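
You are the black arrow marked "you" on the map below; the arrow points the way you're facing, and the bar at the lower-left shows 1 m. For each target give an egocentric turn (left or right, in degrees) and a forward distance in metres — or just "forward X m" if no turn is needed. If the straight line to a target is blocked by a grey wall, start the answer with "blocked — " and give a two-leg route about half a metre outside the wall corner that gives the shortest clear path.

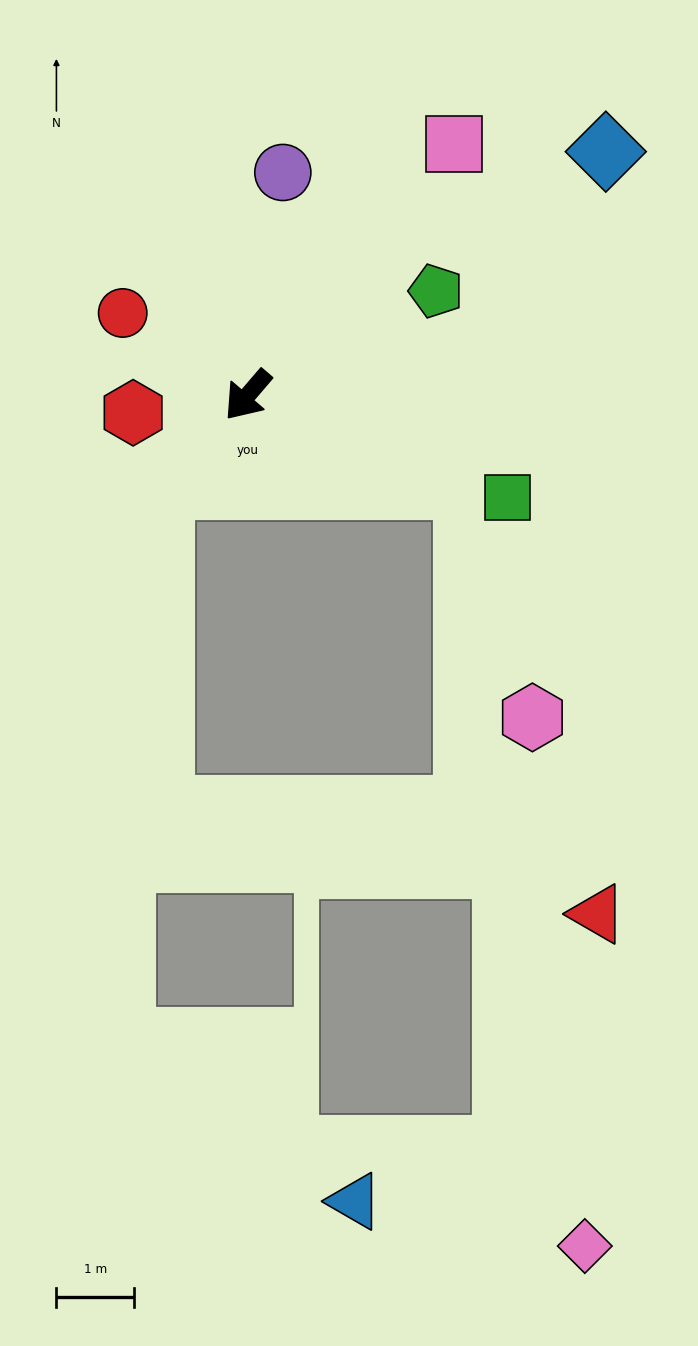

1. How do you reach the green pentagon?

turn left 160°, forward 2.8 m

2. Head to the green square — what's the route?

turn left 109°, forward 3.6 m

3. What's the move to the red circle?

turn right 83°, forward 1.9 m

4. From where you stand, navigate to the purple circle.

turn right 148°, forward 2.9 m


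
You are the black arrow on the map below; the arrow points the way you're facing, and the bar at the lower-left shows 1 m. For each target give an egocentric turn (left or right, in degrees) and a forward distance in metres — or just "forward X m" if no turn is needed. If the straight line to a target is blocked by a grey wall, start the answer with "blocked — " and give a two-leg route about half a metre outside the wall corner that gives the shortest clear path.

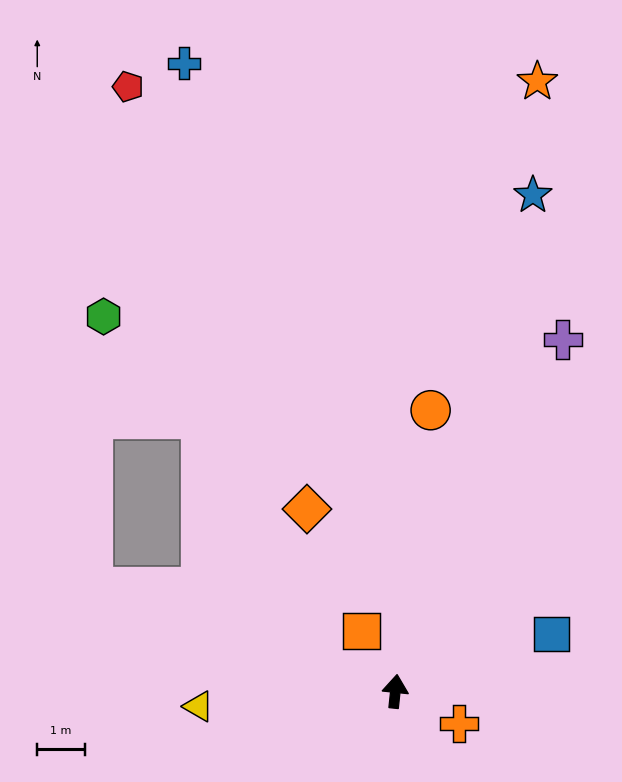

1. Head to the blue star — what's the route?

turn right 10°, forward 10.9 m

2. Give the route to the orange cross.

turn right 111°, forward 1.5 m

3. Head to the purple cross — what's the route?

turn right 20°, forward 8.2 m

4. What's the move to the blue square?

turn right 64°, forward 3.5 m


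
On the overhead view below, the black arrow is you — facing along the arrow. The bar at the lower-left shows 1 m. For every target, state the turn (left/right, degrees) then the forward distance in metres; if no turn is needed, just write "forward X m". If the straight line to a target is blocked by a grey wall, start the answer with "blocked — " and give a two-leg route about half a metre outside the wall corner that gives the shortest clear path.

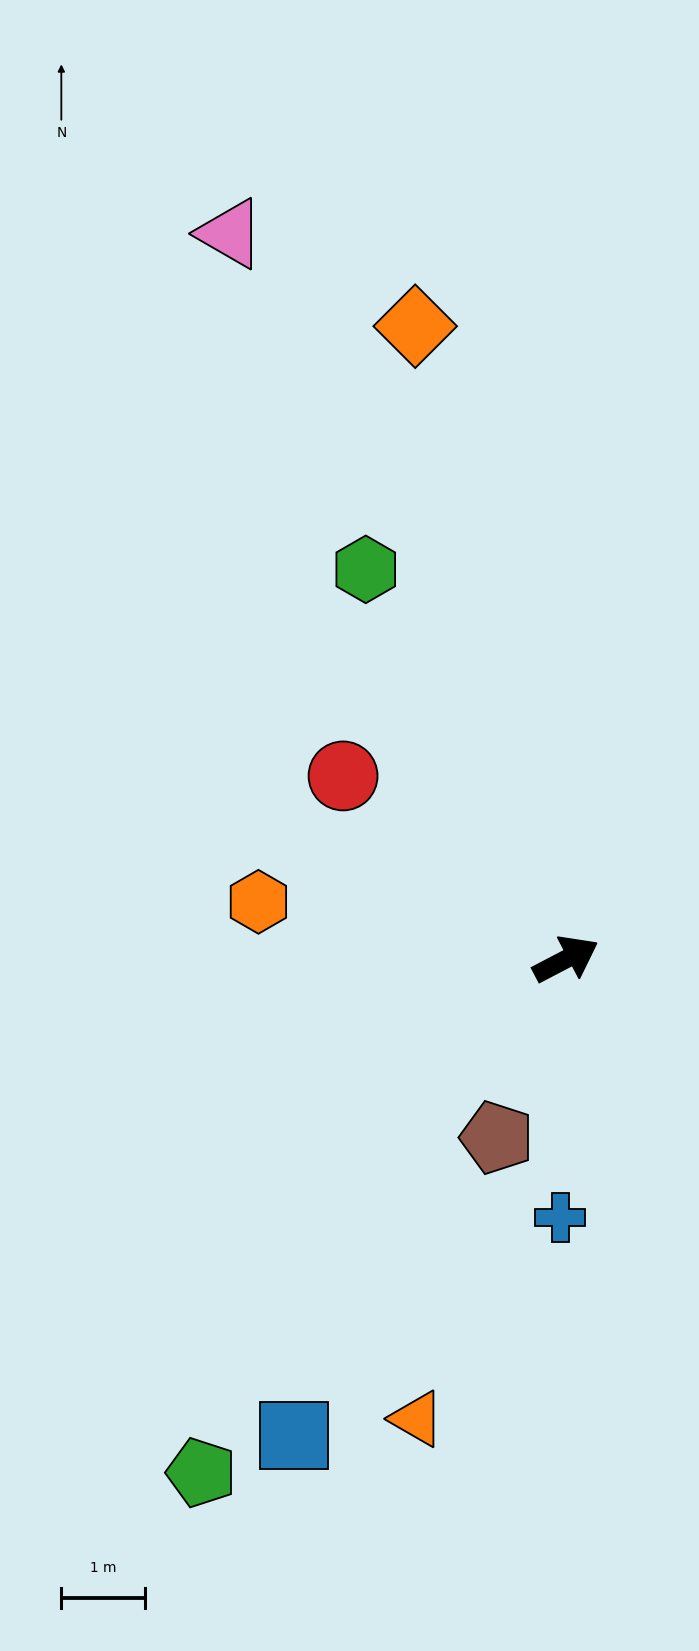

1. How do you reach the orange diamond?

turn left 76°, forward 7.7 m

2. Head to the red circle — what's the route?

turn left 113°, forward 3.4 m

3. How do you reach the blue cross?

turn right 119°, forward 3.1 m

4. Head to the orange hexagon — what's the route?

turn left 142°, forward 3.7 m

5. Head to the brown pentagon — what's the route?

turn right 139°, forward 2.3 m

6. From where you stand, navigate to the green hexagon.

turn left 90°, forward 5.2 m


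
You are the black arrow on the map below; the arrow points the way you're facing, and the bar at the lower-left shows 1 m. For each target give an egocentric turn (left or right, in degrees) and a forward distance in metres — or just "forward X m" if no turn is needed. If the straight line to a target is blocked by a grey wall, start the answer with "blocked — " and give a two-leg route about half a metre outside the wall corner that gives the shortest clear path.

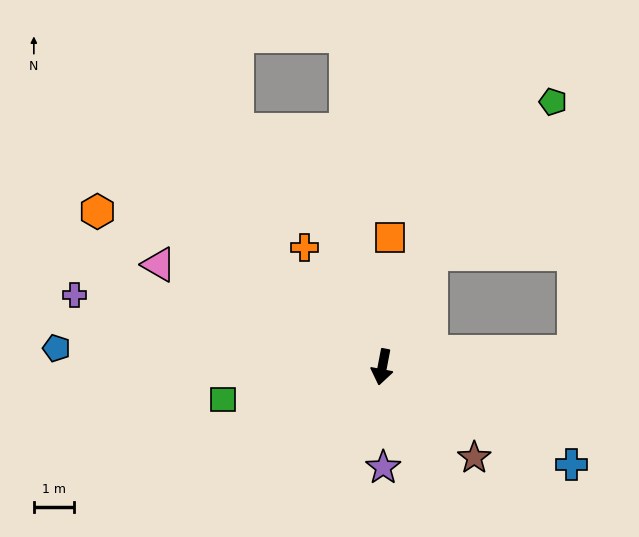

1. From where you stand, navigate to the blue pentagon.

turn right 83°, forward 8.2 m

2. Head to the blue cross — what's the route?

turn left 74°, forward 5.4 m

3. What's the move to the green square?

turn right 68°, forward 4.1 m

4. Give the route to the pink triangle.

turn right 104°, forward 6.2 m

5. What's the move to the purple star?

turn left 11°, forward 2.5 m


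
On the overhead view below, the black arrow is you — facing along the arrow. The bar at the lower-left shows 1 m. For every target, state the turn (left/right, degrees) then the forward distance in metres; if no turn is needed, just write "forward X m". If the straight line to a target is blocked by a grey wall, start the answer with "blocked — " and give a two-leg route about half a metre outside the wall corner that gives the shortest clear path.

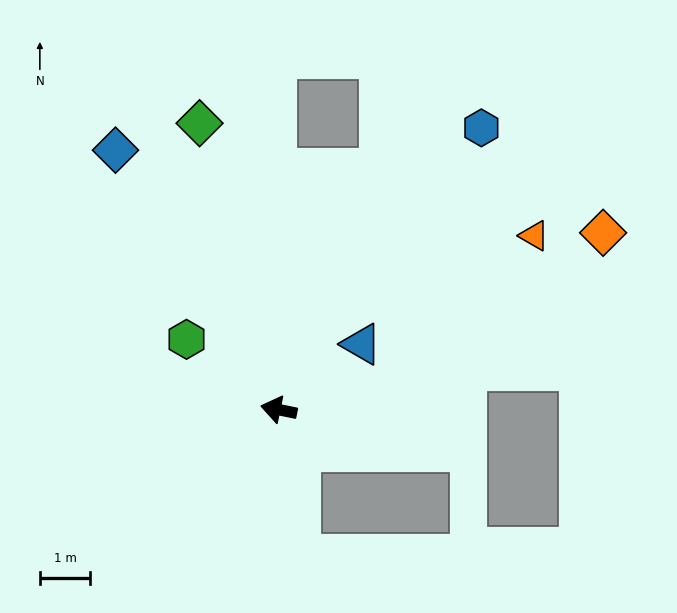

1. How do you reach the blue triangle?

turn right 130°, forward 2.1 m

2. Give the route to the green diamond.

turn right 63°, forward 5.9 m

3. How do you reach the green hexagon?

turn right 26°, forward 2.3 m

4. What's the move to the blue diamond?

turn right 46°, forward 6.1 m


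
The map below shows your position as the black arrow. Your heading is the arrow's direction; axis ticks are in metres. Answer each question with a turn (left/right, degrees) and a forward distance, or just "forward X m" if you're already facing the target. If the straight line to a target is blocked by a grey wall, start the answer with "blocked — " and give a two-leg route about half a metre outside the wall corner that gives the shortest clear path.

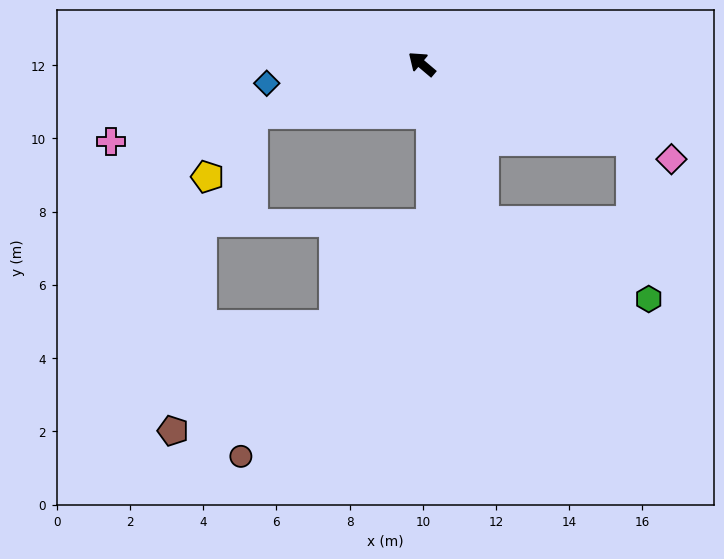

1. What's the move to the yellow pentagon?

blocked — turn left 56°, forward 4.8 m, then turn left 39°, forward 2.1 m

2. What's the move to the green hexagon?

blocked — turn left 152°, forward 4.6 m, then turn left 43°, forward 5.0 m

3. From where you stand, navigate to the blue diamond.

turn left 47°, forward 4.3 m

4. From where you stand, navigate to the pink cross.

turn left 54°, forward 8.7 m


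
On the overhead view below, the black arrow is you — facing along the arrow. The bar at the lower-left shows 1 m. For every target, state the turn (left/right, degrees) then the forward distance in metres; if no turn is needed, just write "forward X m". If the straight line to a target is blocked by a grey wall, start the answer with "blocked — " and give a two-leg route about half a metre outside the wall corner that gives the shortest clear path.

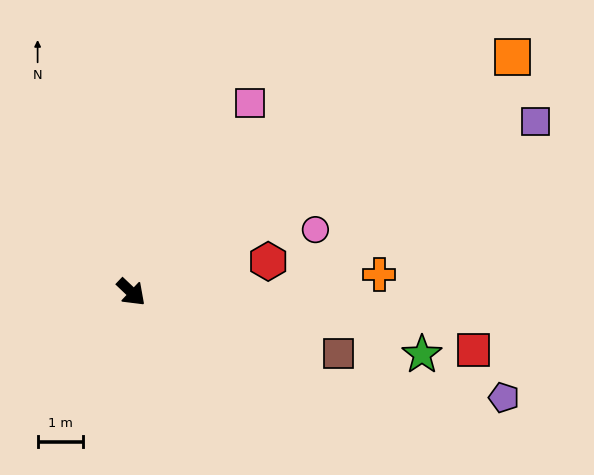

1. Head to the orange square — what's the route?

turn left 75°, forward 9.8 m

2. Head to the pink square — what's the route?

turn left 101°, forward 4.9 m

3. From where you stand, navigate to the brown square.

turn left 27°, forward 4.7 m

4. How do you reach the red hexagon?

turn left 56°, forward 3.1 m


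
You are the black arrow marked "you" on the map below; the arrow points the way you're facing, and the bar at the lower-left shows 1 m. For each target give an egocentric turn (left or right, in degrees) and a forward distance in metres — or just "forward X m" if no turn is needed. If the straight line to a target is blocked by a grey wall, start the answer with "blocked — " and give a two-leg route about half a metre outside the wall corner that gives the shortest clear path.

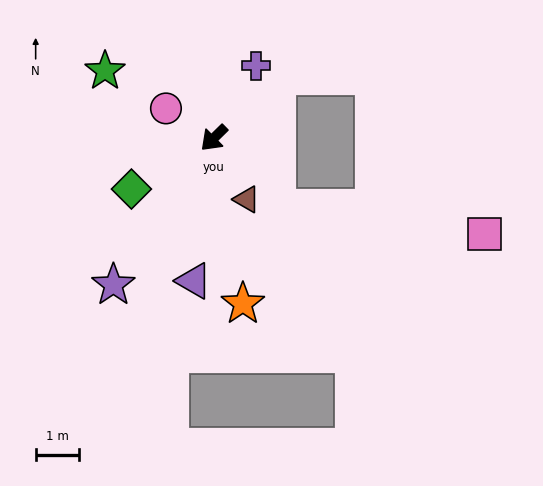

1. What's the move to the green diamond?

turn right 13°, forward 2.2 m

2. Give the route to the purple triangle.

turn left 38°, forward 3.3 m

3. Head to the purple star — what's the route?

turn left 11°, forward 4.1 m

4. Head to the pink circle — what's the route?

turn right 76°, forward 1.3 m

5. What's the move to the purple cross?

turn right 165°, forward 1.9 m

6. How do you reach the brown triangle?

turn left 74°, forward 1.6 m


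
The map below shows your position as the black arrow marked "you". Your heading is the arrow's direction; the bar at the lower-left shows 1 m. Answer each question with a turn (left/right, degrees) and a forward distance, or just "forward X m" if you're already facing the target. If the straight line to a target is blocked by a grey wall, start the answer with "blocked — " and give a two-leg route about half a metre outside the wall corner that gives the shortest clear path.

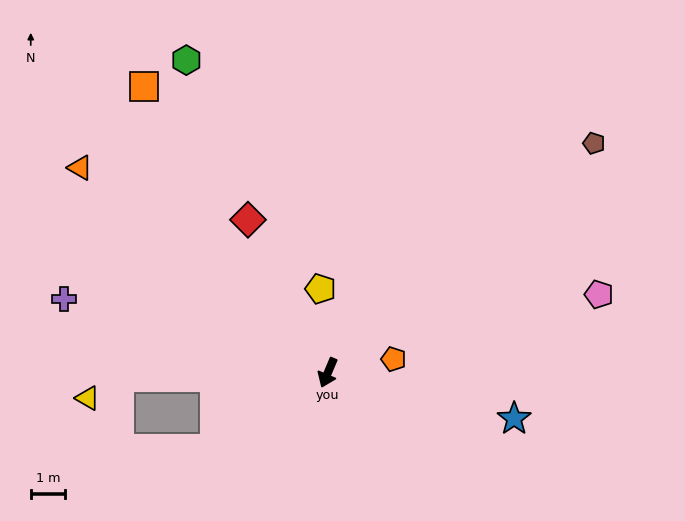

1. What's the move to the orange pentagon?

turn left 125°, forward 2.0 m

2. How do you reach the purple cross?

turn right 83°, forward 8.0 m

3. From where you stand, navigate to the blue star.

turn left 99°, forward 5.6 m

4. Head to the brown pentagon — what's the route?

turn left 154°, forward 10.2 m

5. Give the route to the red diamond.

turn right 129°, forward 5.0 m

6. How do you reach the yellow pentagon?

turn right 152°, forward 2.5 m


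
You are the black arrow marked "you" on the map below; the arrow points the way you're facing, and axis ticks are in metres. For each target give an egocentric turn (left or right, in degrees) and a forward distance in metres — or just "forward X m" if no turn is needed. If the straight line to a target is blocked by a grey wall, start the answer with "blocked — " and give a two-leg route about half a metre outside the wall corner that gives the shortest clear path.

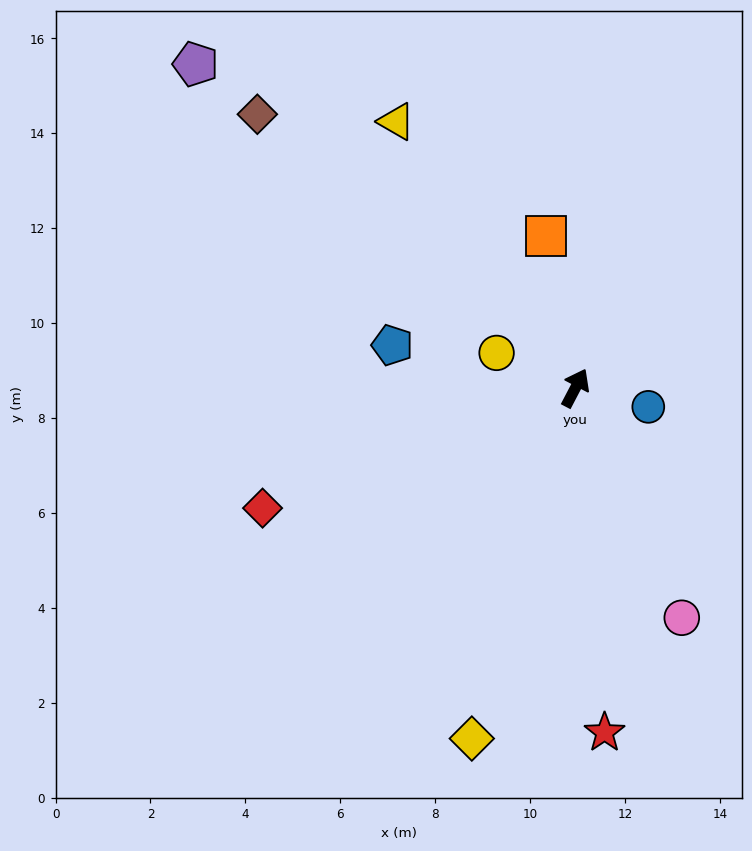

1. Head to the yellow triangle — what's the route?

turn left 62°, forward 6.8 m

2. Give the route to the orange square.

turn left 39°, forward 3.3 m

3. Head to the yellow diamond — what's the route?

turn right 169°, forward 7.7 m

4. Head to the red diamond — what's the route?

turn left 139°, forward 7.1 m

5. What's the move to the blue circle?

turn right 77°, forward 1.6 m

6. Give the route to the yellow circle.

turn left 94°, forward 1.8 m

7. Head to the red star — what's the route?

turn right 148°, forward 7.3 m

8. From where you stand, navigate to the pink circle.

turn right 128°, forward 5.3 m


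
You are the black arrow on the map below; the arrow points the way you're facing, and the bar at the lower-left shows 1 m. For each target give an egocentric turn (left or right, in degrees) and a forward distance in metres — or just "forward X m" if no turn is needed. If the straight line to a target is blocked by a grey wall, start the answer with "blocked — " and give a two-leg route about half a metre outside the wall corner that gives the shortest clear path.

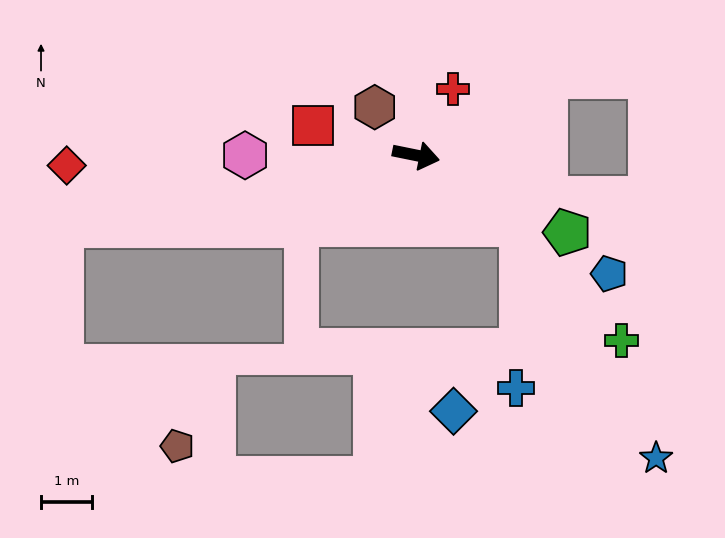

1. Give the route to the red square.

turn left 175°, forward 2.1 m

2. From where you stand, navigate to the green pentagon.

turn right 16°, forward 3.3 m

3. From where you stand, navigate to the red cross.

turn left 72°, forward 1.5 m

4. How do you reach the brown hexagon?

turn left 142°, forward 1.2 m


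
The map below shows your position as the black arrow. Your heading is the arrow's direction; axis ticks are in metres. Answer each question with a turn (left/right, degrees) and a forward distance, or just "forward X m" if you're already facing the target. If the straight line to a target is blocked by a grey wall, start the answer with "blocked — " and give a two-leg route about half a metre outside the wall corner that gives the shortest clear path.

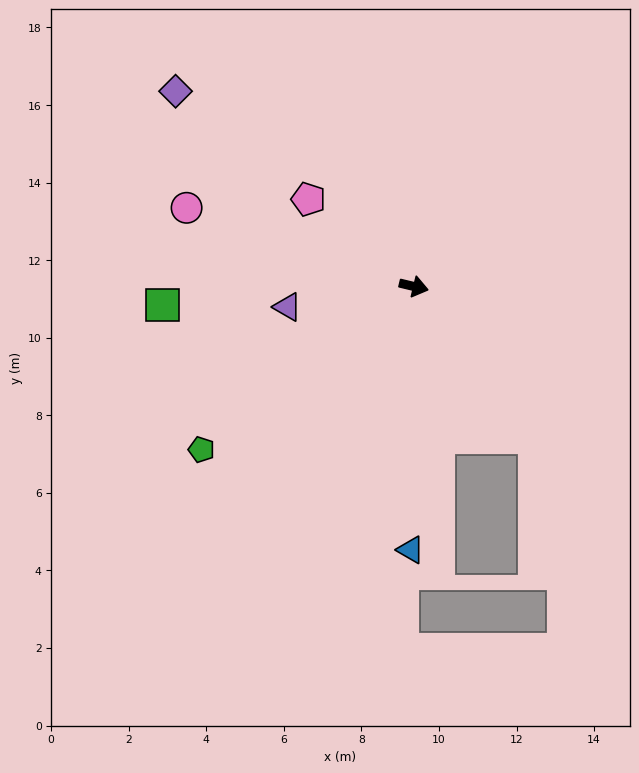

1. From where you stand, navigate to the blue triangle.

turn right 77°, forward 6.8 m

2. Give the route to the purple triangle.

turn right 157°, forward 3.3 m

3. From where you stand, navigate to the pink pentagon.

turn left 154°, forward 3.5 m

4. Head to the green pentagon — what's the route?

turn right 129°, forward 6.9 m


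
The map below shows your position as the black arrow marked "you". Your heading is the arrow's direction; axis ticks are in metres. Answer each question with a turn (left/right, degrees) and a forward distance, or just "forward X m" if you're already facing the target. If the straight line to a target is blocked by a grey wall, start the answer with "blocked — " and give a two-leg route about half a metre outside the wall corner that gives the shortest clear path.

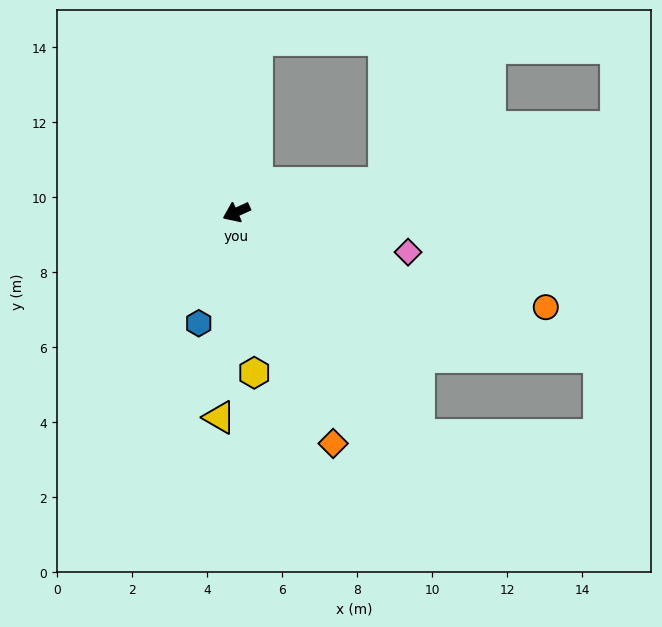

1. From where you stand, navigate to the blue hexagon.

turn left 47°, forward 3.1 m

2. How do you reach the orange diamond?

turn left 88°, forward 6.7 m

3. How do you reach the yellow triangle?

turn left 61°, forward 5.5 m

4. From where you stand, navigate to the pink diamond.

turn left 143°, forward 4.7 m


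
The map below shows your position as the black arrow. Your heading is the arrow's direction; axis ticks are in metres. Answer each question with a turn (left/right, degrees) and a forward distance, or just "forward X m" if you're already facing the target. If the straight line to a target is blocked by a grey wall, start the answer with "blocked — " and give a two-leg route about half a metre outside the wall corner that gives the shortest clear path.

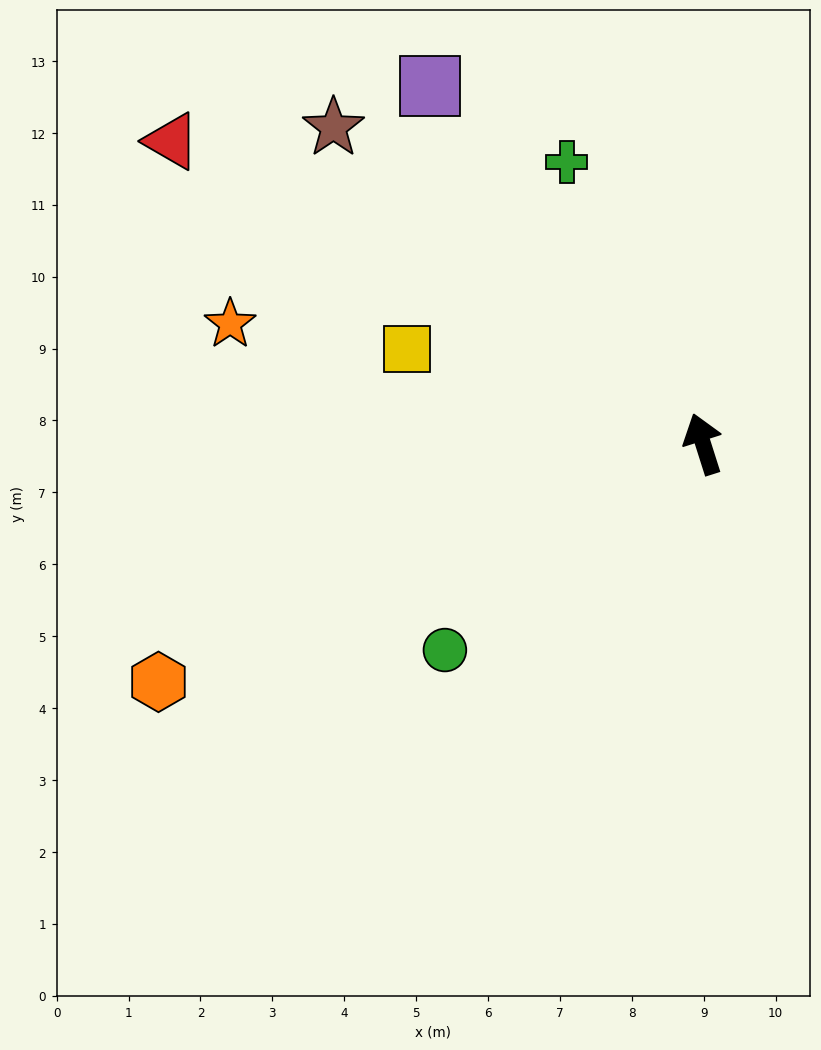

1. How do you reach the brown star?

turn left 32°, forward 6.8 m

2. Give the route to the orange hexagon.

turn left 96°, forward 8.3 m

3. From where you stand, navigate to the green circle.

turn left 111°, forward 4.6 m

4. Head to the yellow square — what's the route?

turn left 55°, forward 4.3 m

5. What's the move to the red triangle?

turn left 43°, forward 8.5 m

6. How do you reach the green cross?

turn left 8°, forward 4.4 m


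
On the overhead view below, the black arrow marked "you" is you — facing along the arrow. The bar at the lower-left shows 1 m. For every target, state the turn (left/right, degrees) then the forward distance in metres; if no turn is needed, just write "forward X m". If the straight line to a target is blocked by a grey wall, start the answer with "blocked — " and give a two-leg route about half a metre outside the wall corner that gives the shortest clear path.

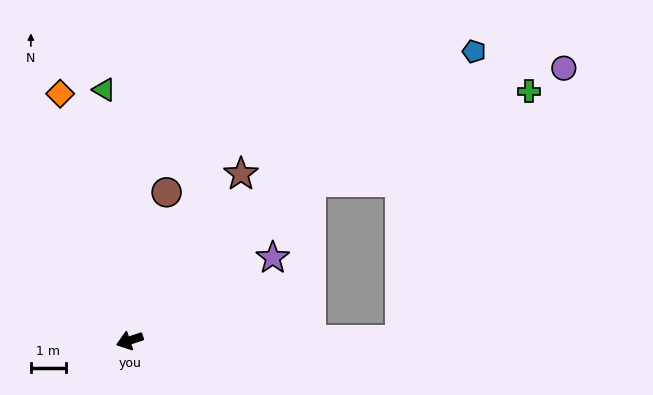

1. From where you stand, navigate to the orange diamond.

turn right 93°, forward 7.4 m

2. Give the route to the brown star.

turn right 142°, forward 5.8 m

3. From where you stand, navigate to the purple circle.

blocked — turn left 162°, forward 7.8 m, then turn left 59°, forward 9.1 m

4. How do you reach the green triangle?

turn right 102°, forward 7.3 m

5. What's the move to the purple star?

turn right 168°, forward 4.8 m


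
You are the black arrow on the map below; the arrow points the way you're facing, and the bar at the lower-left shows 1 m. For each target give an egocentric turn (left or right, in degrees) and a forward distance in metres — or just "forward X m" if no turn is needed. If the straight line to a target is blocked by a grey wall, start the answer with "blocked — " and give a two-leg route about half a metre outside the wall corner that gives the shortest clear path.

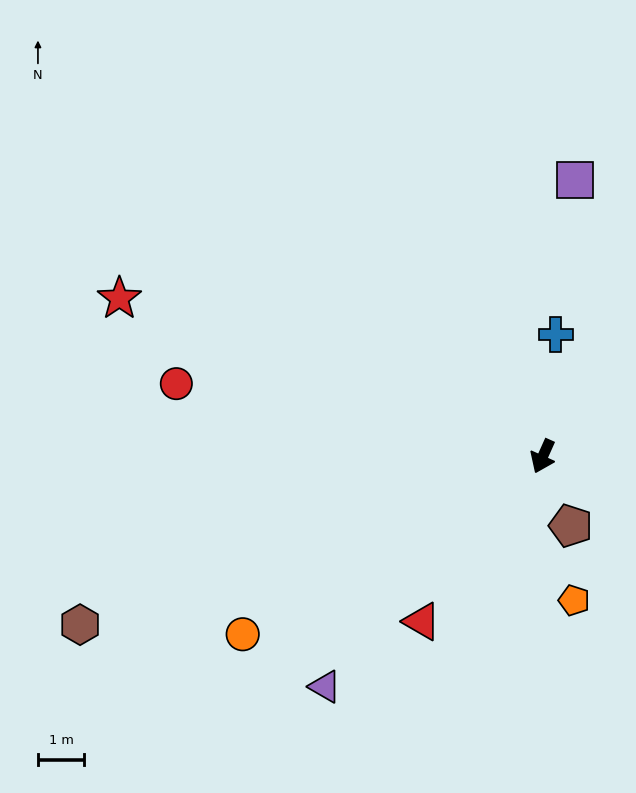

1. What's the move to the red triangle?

turn right 12°, forward 4.4 m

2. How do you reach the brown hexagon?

turn right 46°, forward 10.7 m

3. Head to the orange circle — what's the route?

turn right 35°, forward 7.6 m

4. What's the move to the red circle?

turn right 77°, forward 8.1 m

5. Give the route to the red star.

turn right 86°, forward 9.8 m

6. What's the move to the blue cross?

turn right 162°, forward 2.7 m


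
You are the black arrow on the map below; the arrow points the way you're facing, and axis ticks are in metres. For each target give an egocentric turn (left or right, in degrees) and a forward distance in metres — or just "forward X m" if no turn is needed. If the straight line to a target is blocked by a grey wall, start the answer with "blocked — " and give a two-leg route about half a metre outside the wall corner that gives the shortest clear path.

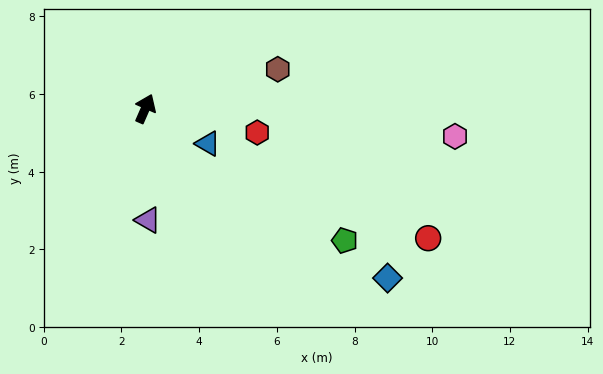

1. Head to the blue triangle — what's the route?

turn right 96°, forward 1.8 m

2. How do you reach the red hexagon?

turn right 79°, forward 2.9 m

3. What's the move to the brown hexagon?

turn right 50°, forward 3.6 m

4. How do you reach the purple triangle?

turn right 155°, forward 2.9 m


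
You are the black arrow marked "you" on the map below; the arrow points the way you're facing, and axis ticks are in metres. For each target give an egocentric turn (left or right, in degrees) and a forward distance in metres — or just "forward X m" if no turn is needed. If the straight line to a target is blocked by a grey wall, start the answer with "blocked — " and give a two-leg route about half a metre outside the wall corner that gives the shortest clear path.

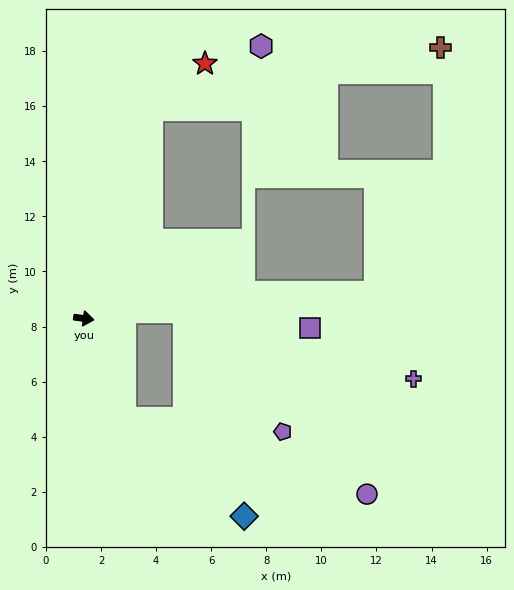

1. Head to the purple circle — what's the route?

blocked — turn right 60°, forward 3.9 m, then turn left 51°, forward 9.2 m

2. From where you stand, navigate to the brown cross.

blocked — turn left 80°, forward 8.0 m, then turn right 60°, forward 10.7 m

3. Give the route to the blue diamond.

blocked — turn right 60°, forward 3.9 m, then turn left 29°, forward 5.6 m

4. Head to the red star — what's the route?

blocked — turn left 80°, forward 8.0 m, then turn right 31°, forward 2.6 m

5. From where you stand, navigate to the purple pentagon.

blocked — turn right 60°, forward 3.9 m, then turn left 63°, forward 5.8 m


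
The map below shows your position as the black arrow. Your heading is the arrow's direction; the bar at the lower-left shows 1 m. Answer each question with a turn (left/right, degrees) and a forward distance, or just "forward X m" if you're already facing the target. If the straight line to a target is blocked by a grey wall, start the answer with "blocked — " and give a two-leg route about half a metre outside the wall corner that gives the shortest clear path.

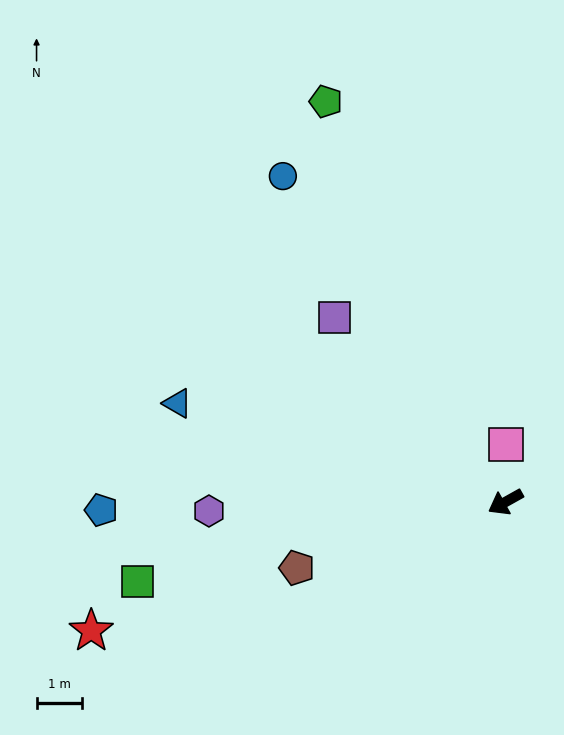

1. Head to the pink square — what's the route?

turn right 120°, forward 1.3 m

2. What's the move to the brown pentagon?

turn right 12°, forward 4.9 m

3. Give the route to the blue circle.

turn right 85°, forward 8.8 m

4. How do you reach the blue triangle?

turn right 46°, forward 7.6 m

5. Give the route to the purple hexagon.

turn right 27°, forward 6.6 m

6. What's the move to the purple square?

turn right 76°, forward 5.6 m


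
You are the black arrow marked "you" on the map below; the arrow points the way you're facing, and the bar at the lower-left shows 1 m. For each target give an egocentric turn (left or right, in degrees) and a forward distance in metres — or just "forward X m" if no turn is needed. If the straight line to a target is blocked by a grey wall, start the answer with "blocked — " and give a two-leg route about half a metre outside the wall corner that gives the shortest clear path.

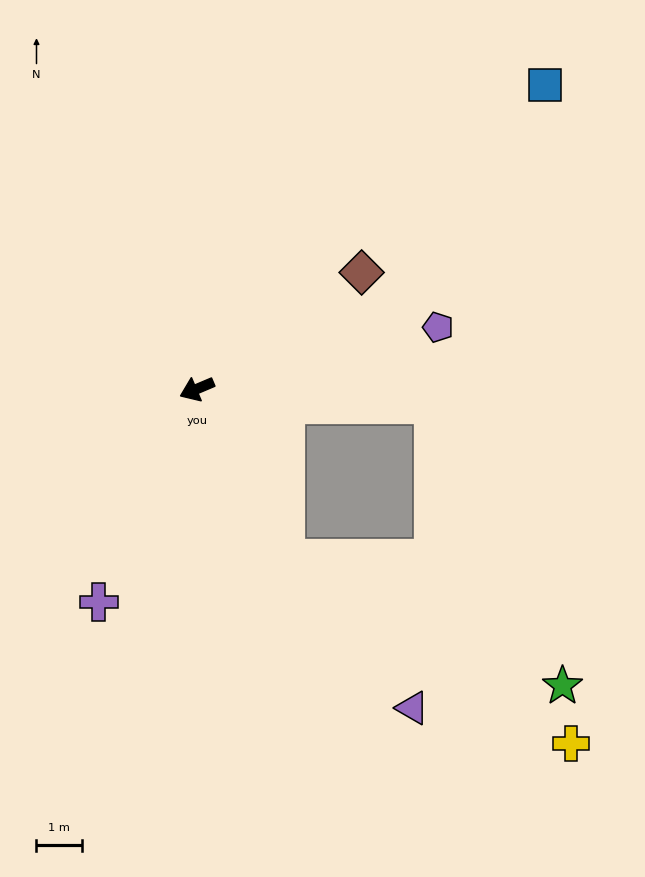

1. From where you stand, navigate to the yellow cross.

blocked — turn left 95°, forward 4.2 m, then turn left 29°, forward 7.5 m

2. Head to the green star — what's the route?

blocked — turn left 95°, forward 4.2 m, then turn left 37°, forward 6.7 m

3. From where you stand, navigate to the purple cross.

turn left 42°, forward 5.1 m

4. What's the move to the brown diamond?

turn right 168°, forward 4.4 m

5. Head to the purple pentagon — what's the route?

turn left 171°, forward 5.5 m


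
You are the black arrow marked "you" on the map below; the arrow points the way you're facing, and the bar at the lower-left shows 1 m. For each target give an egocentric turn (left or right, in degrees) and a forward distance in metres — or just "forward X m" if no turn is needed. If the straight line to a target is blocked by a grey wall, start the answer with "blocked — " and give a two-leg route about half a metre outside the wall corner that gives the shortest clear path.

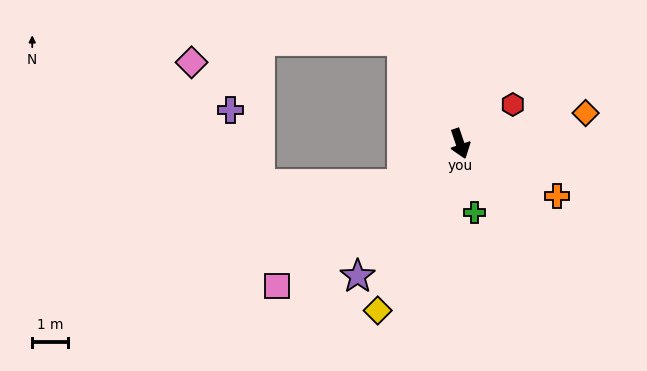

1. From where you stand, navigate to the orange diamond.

turn left 85°, forward 3.6 m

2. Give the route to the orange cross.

turn left 43°, forward 3.1 m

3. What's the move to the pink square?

turn right 71°, forward 6.5 m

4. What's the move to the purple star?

turn right 57°, forward 4.7 m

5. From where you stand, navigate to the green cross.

turn right 7°, forward 2.0 m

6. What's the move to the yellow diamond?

turn right 45°, forward 5.2 m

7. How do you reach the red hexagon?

turn left 108°, forward 1.8 m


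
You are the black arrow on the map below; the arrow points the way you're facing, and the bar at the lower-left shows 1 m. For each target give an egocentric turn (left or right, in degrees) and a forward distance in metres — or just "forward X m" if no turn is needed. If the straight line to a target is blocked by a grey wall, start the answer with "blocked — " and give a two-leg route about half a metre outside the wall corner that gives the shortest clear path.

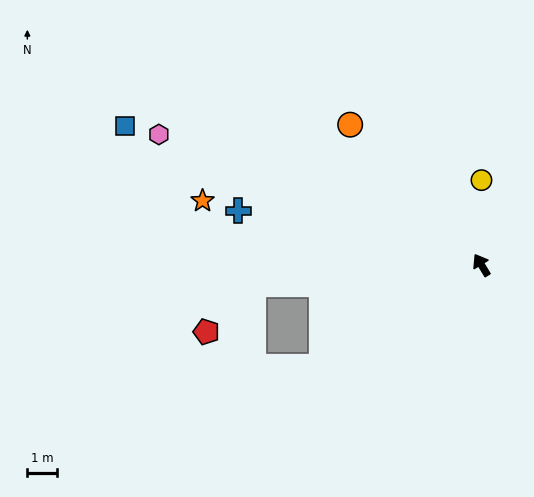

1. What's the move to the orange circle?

turn left 12°, forward 6.4 m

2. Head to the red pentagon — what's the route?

blocked — turn left 64°, forward 7.6 m, then turn left 40°, forward 2.2 m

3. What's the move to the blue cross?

turn left 46°, forward 8.3 m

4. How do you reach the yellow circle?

turn right 31°, forward 2.8 m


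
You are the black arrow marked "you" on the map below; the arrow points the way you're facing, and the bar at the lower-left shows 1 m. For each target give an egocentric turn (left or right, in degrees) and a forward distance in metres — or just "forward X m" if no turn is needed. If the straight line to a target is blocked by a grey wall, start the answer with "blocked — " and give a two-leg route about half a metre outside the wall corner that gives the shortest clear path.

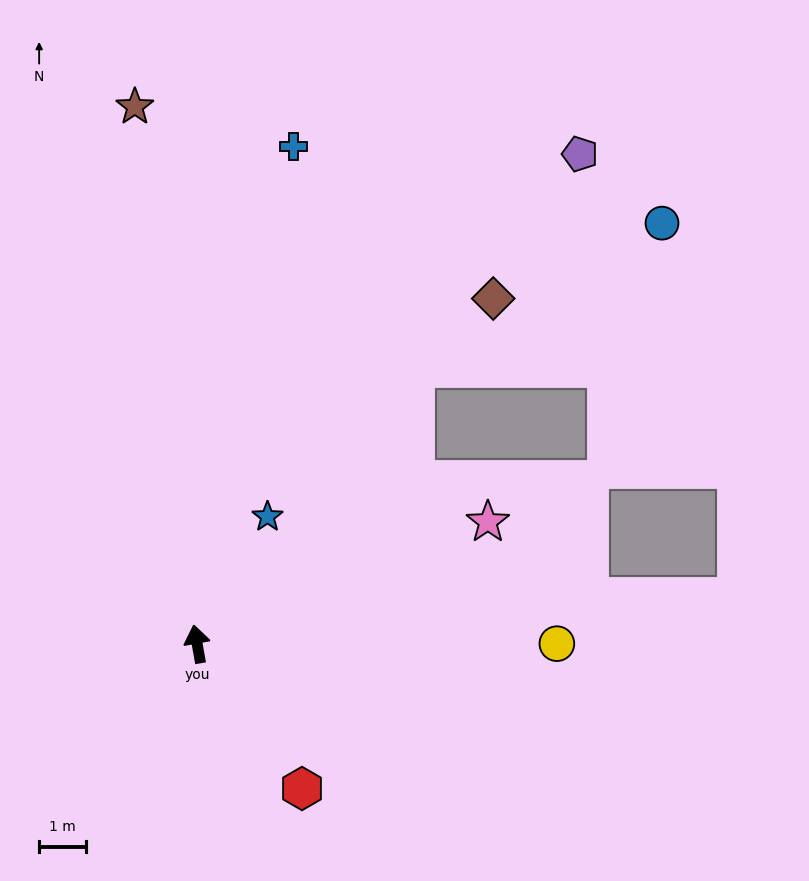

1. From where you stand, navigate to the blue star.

turn right 39°, forward 3.1 m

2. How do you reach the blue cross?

turn right 21°, forward 10.8 m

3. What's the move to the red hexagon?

turn right 154°, forward 3.8 m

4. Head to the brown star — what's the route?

turn right 4°, forward 11.6 m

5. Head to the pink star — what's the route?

turn right 77°, forward 6.7 m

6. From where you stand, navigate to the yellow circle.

turn right 100°, forward 7.7 m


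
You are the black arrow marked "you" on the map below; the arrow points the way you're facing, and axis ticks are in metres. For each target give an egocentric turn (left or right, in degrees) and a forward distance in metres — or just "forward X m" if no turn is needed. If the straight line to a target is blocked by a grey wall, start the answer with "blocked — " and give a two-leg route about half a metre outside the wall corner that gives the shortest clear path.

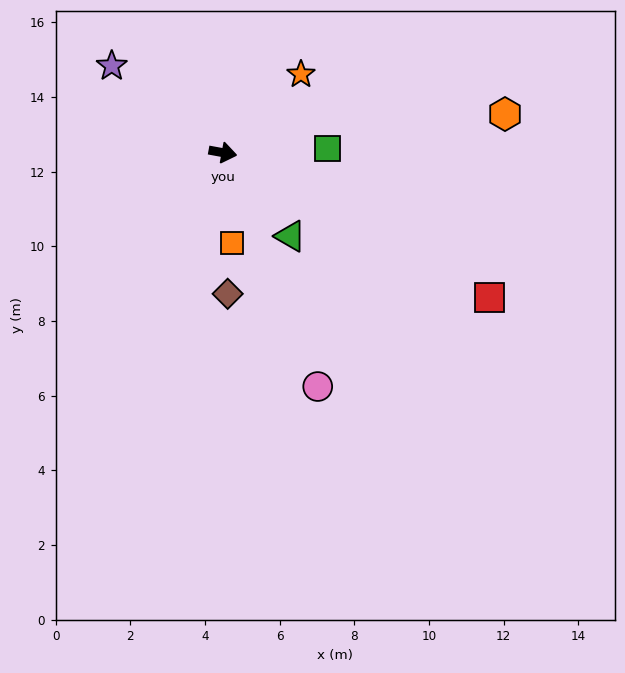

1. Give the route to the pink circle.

turn right 58°, forward 6.8 m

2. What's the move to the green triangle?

turn right 41°, forward 2.9 m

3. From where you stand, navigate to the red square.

turn right 18°, forward 8.1 m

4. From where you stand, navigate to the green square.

turn left 13°, forward 2.8 m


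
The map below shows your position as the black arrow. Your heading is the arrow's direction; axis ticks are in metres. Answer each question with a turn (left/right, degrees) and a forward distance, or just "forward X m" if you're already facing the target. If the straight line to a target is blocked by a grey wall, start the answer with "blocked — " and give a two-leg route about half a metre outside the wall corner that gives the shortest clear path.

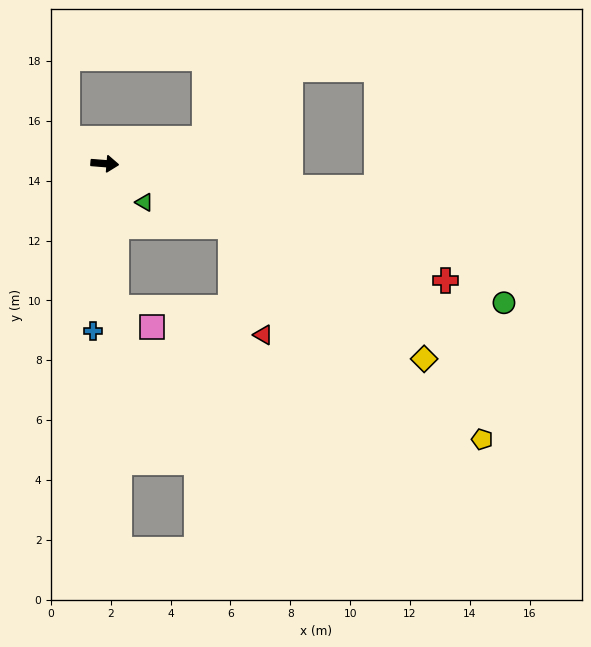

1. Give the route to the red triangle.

blocked — turn right 22°, forward 4.7 m, then turn right 47°, forward 3.8 m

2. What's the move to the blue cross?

turn right 90°, forward 5.6 m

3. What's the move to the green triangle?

turn right 40°, forward 1.9 m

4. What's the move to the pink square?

blocked — turn right 81°, forward 4.8 m, then turn left 57°, forward 1.4 m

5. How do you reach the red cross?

turn right 14°, forward 12.0 m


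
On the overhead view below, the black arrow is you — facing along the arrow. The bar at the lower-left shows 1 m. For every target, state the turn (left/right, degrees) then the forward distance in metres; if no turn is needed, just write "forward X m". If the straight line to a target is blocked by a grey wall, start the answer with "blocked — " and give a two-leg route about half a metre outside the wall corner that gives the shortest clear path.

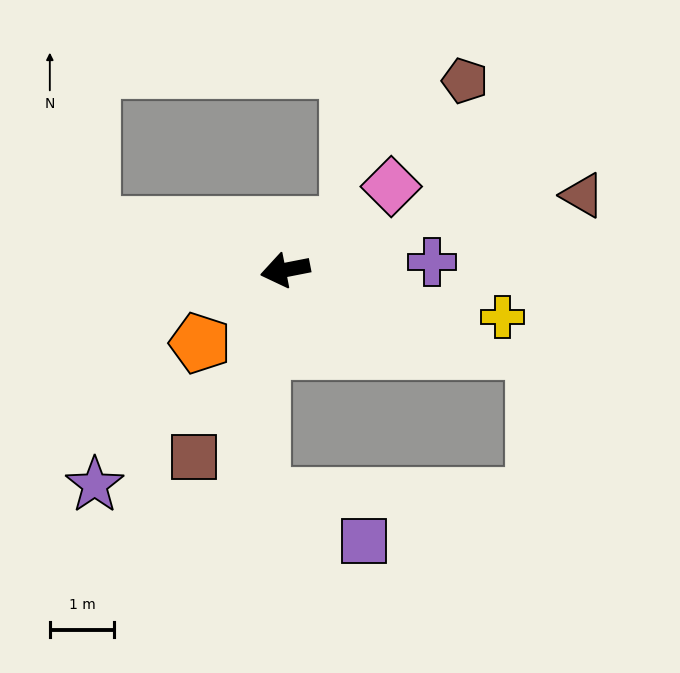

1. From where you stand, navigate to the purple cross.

turn left 172°, forward 2.3 m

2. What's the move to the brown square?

turn left 53°, forward 3.2 m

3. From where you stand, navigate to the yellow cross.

turn left 157°, forward 3.4 m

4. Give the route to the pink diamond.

turn right 153°, forward 2.1 m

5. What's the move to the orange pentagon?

turn left 30°, forward 1.7 m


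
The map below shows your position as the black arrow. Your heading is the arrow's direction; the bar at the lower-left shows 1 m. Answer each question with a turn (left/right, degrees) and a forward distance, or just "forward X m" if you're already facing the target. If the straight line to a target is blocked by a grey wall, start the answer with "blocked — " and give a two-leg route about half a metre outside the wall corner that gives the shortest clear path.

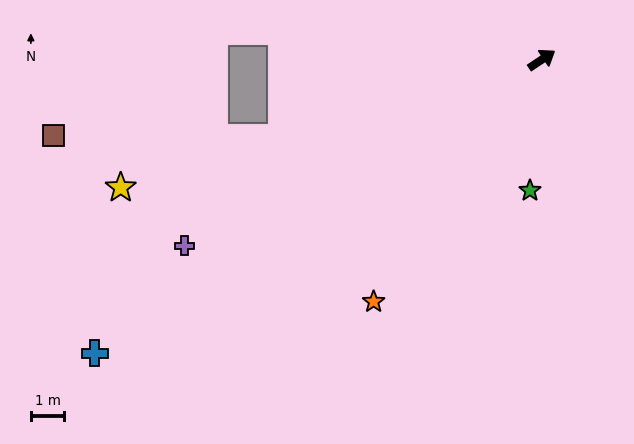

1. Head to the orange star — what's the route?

turn right 158°, forward 8.8 m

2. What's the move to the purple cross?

turn left 174°, forward 12.1 m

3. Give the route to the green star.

turn right 129°, forward 3.9 m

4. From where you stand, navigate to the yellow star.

turn left 163°, forward 13.2 m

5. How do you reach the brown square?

blocked — turn left 163°, forward 8.1 m, then turn right 17°, forward 6.9 m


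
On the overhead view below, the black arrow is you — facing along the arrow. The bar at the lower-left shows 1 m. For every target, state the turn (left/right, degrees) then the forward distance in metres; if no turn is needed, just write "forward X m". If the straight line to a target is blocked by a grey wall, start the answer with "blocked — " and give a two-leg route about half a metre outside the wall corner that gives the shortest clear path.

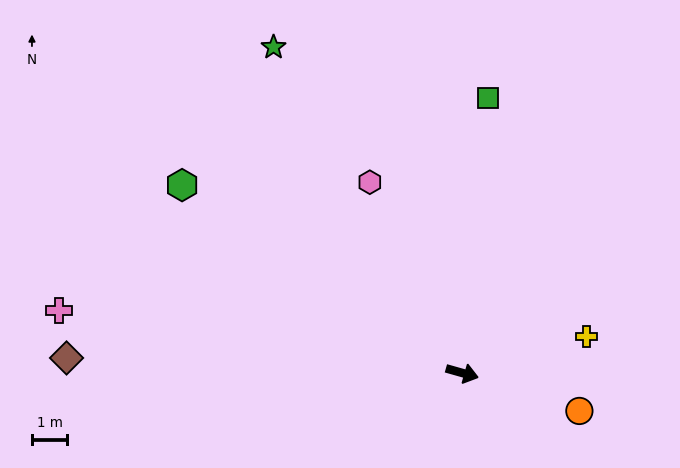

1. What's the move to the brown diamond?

turn right 166°, forward 11.2 m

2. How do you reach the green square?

turn left 100°, forward 7.8 m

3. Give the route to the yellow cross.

turn left 32°, forward 3.7 m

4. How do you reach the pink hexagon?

turn left 132°, forward 6.0 m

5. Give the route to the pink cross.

turn right 173°, forward 11.6 m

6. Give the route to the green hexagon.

turn left 162°, forward 9.6 m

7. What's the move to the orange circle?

turn right 2°, forward 3.5 m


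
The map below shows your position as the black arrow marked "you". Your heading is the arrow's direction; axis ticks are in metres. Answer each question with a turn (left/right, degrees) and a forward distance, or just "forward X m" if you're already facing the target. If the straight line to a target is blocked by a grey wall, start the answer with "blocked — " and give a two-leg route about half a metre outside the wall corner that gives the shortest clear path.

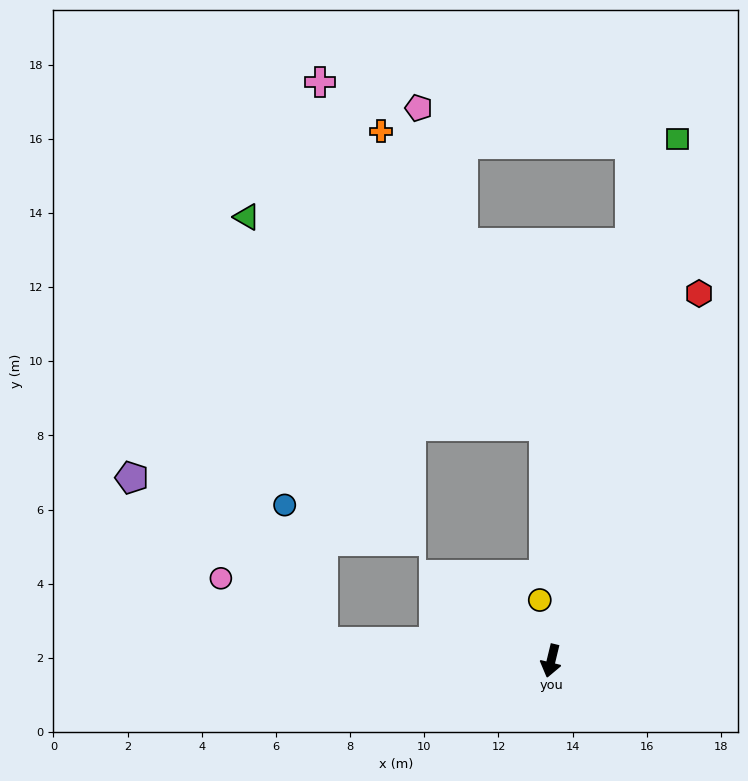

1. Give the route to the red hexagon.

turn left 172°, forward 10.7 m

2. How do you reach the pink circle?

blocked — turn right 81°, forward 6.2 m, then turn right 28°, forward 3.2 m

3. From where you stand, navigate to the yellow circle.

turn right 156°, forward 1.7 m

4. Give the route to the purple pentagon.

blocked — turn right 81°, forward 6.2 m, then turn right 36°, forward 6.8 m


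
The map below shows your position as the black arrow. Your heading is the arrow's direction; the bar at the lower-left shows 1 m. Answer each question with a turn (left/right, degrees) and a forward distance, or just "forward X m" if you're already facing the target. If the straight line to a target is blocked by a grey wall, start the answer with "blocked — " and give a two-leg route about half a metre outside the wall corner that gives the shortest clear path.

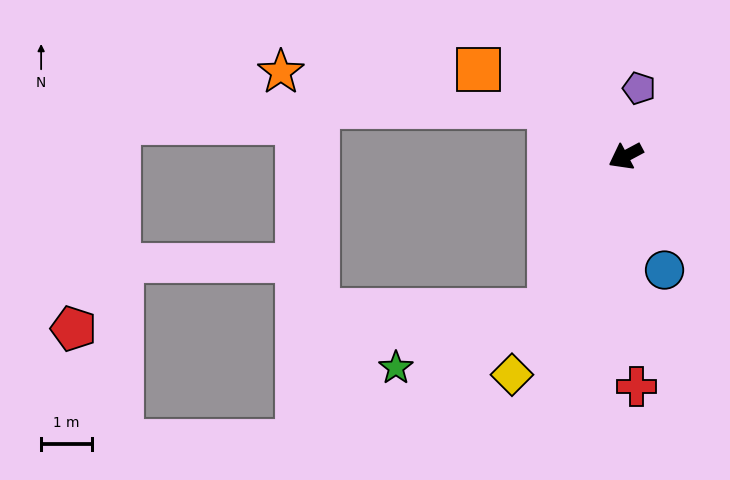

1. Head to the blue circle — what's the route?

turn left 81°, forward 2.4 m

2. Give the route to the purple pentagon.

turn right 129°, forward 1.4 m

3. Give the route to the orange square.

turn right 59°, forward 3.4 m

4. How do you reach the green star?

blocked — turn left 35°, forward 3.4 m, then turn right 42°, forward 3.2 m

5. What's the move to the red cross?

turn left 65°, forward 4.6 m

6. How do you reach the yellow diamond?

turn left 34°, forward 4.9 m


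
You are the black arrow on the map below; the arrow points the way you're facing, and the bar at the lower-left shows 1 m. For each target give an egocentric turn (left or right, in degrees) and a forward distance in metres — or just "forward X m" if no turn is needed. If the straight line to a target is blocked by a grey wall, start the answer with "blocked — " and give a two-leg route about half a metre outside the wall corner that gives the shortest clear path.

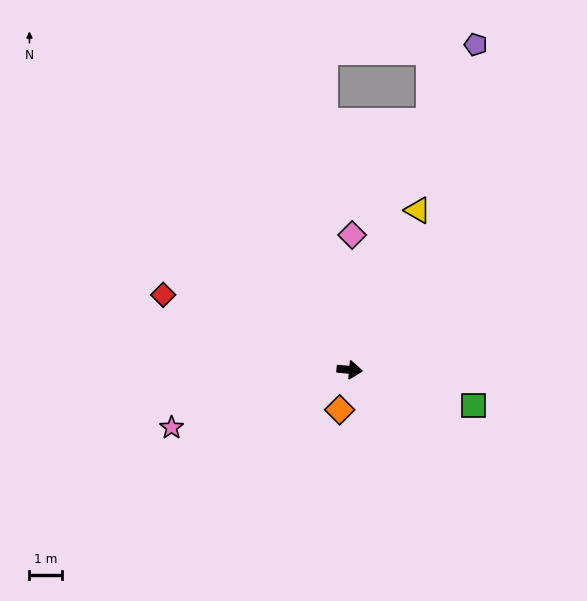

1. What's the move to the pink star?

turn right 157°, forward 5.7 m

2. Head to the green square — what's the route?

turn right 11°, forward 3.9 m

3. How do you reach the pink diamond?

turn left 94°, forward 4.1 m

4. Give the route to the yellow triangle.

turn left 72°, forward 5.3 m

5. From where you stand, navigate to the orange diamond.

turn right 99°, forward 1.3 m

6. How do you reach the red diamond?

turn left 163°, forward 6.1 m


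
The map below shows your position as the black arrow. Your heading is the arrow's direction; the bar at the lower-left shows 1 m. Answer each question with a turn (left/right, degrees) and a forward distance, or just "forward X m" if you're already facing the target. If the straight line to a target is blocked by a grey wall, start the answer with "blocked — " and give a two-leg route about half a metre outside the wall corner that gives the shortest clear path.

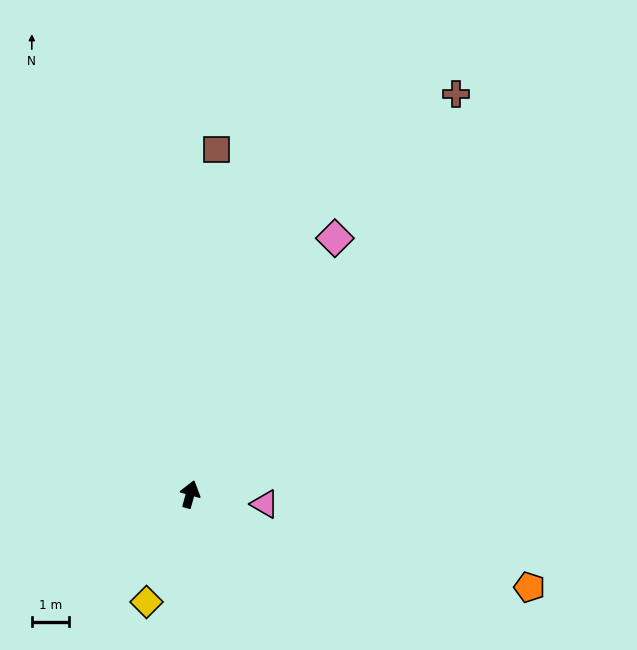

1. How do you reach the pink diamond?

turn right 14°, forward 8.0 m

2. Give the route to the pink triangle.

turn right 82°, forward 2.0 m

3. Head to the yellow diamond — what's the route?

turn left 174°, forward 3.1 m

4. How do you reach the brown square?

turn left 11°, forward 9.4 m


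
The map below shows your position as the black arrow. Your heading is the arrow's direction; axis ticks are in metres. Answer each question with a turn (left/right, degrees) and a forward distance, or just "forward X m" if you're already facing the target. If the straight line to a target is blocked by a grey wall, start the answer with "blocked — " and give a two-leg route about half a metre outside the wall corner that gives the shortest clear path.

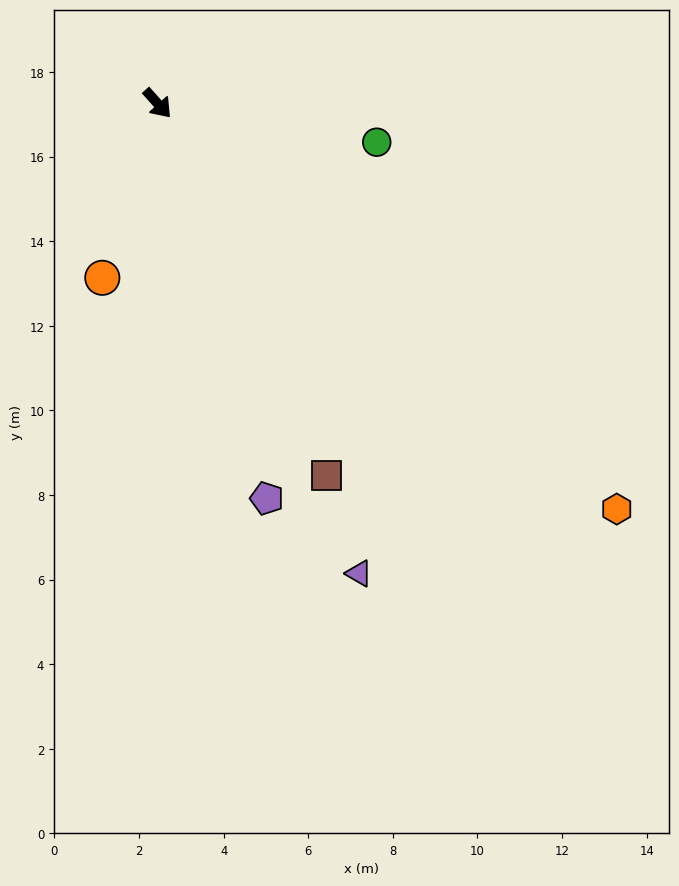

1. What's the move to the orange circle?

turn right 59°, forward 4.3 m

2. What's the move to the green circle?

turn left 38°, forward 5.3 m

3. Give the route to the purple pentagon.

turn right 26°, forward 9.7 m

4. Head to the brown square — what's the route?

turn right 17°, forward 9.7 m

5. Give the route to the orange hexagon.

turn left 7°, forward 14.5 m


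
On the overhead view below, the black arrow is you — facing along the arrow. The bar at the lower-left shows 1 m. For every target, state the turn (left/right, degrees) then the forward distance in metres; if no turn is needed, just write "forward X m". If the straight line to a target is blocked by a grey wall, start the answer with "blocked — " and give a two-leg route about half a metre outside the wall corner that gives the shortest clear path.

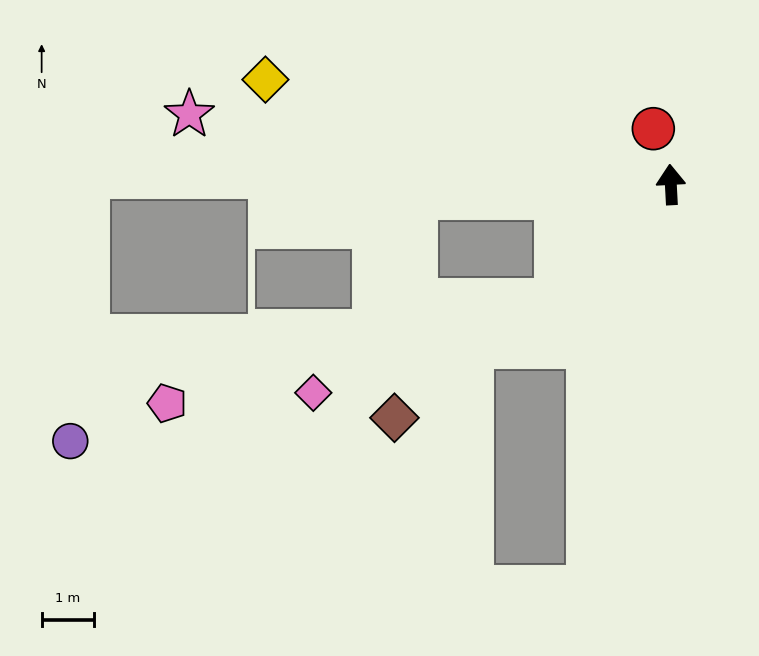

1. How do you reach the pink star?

turn left 79°, forward 9.4 m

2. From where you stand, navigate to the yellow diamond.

turn left 72°, forward 8.0 m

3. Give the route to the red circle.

turn left 14°, forward 1.1 m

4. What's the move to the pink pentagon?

blocked — turn left 132°, forward 3.1 m, then turn right 30°, forward 7.7 m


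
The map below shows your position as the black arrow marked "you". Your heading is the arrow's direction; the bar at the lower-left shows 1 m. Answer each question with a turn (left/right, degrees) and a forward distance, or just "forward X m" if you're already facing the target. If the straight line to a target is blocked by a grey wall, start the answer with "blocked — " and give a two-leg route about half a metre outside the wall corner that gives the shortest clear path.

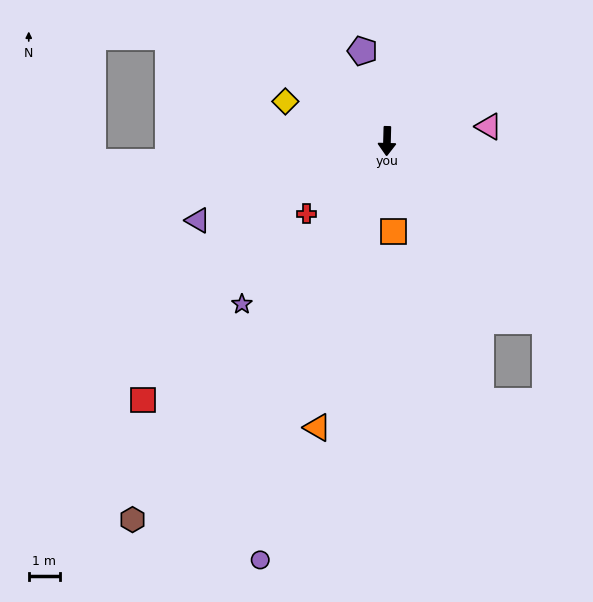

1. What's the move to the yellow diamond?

turn right 110°, forward 3.5 m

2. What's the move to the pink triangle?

turn left 100°, forward 3.3 m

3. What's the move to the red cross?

turn right 46°, forward 3.5 m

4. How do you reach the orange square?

turn left 6°, forward 2.9 m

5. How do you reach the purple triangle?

turn right 66°, forward 6.6 m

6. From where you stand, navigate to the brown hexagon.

turn right 32°, forward 14.6 m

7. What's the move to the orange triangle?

turn right 12°, forward 9.5 m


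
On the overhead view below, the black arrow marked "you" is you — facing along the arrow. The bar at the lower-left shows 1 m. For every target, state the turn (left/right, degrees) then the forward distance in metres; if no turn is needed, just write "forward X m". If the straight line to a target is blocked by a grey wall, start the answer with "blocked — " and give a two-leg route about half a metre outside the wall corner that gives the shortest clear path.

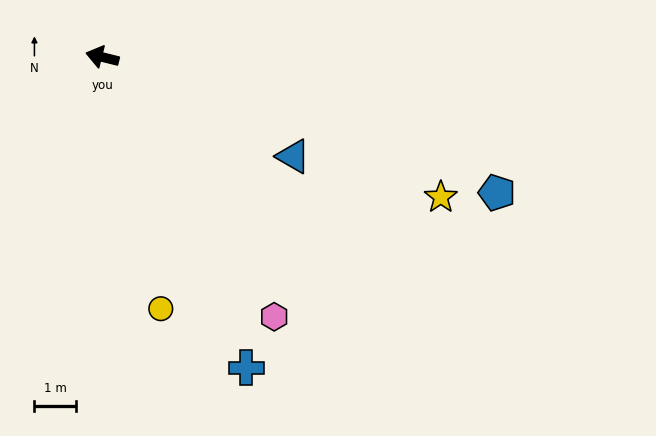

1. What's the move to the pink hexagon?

turn left 137°, forward 7.5 m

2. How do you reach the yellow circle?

turn left 117°, forward 6.2 m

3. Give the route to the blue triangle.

turn left 166°, forward 5.2 m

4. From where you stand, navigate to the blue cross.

turn left 129°, forward 8.2 m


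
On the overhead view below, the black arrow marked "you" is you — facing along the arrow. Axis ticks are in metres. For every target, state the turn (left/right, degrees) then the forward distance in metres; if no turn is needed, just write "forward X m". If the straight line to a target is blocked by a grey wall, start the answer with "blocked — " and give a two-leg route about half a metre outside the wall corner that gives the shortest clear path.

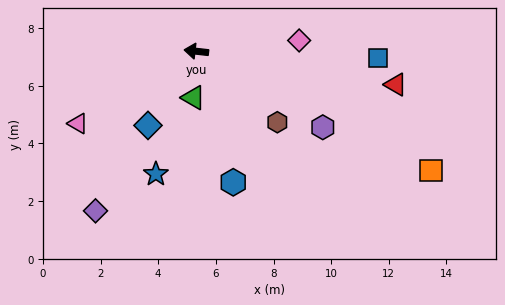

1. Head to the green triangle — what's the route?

turn left 93°, forward 1.6 m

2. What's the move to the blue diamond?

turn left 63°, forward 3.1 m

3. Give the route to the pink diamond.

turn right 168°, forward 3.6 m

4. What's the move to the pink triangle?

turn left 38°, forward 4.8 m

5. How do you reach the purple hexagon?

turn left 155°, forward 5.1 m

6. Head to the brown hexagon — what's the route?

turn left 145°, forward 3.7 m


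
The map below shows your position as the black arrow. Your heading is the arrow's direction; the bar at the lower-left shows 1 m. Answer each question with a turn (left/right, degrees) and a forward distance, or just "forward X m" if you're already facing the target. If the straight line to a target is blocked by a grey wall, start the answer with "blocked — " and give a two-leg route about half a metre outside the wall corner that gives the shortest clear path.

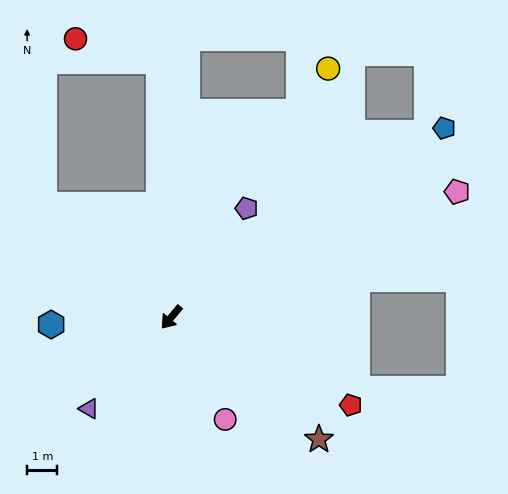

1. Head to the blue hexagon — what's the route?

turn right 47°, forward 4.0 m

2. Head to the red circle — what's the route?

blocked — turn right 137°, forward 8.5 m, then turn left 72°, forward 2.8 m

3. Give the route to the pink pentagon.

turn left 154°, forward 10.3 m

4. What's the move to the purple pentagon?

turn right 175°, forward 4.4 m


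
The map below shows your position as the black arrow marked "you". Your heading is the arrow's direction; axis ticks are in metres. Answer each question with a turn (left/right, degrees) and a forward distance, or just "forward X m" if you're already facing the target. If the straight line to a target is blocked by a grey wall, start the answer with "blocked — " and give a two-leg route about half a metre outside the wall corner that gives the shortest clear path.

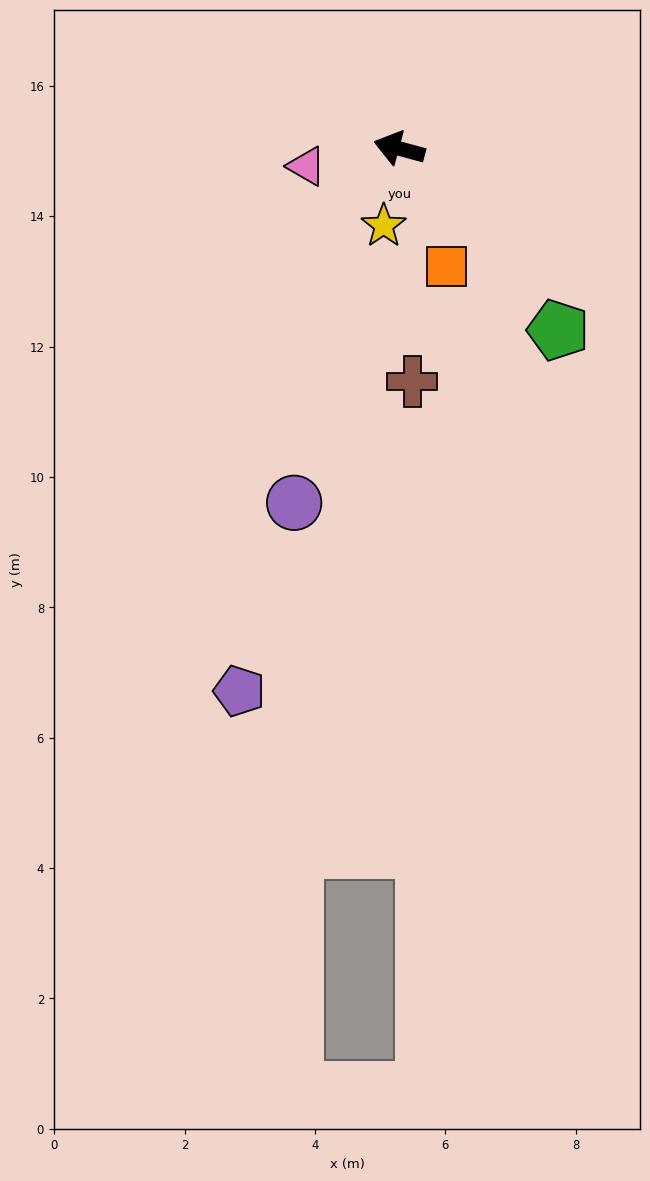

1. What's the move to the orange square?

turn left 127°, forward 1.9 m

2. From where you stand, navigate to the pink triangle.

turn left 26°, forward 1.4 m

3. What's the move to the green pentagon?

turn left 146°, forward 3.7 m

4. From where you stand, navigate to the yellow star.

turn left 94°, forward 1.2 m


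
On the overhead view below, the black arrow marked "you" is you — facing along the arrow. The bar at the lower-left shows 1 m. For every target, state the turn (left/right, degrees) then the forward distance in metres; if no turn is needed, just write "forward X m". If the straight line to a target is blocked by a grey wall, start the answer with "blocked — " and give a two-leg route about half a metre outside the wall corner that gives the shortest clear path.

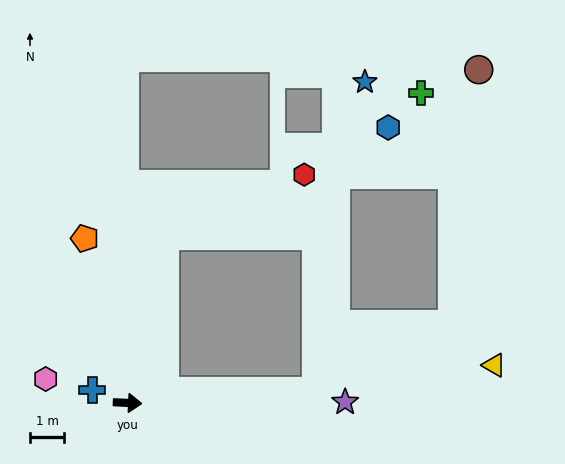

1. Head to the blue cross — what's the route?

turn left 163°, forward 1.1 m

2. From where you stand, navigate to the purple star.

turn left 3°, forward 6.4 m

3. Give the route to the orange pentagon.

turn left 107°, forward 5.0 m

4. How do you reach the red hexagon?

blocked — turn left 80°, forward 5.0 m, then turn right 54°, forward 4.5 m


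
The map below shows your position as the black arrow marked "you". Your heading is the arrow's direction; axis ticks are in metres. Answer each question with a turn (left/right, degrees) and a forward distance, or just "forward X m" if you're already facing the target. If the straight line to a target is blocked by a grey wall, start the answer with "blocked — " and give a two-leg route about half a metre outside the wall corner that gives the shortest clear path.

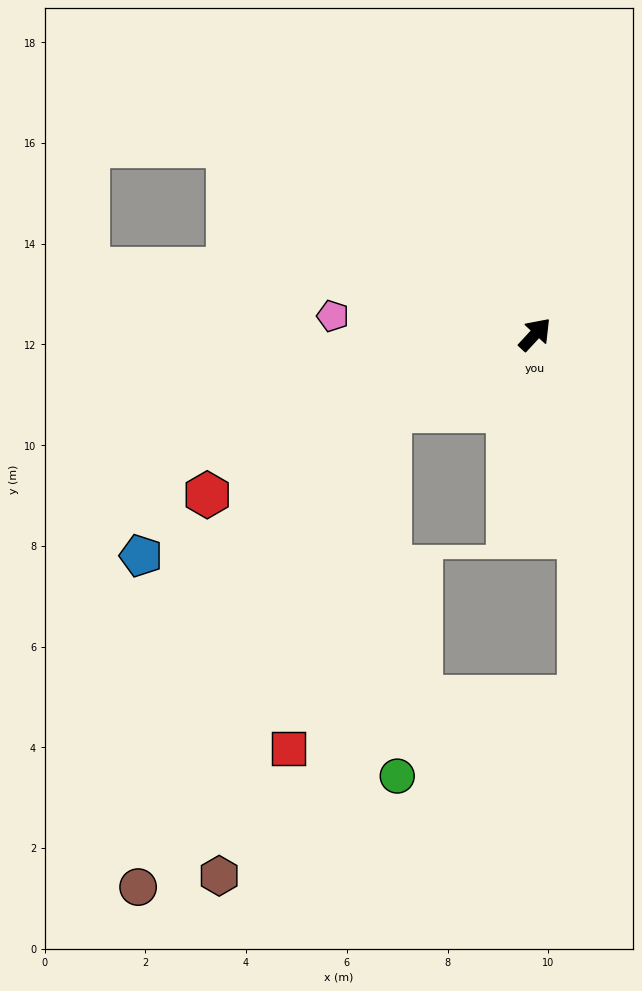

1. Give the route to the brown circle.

blocked — turn left 161°, forward 3.3 m, then turn left 34°, forward 10.7 m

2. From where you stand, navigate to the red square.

blocked — turn left 161°, forward 3.3 m, then turn left 45°, forward 7.0 m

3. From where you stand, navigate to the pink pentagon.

turn left 128°, forward 4.0 m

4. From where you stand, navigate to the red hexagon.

turn left 159°, forward 7.2 m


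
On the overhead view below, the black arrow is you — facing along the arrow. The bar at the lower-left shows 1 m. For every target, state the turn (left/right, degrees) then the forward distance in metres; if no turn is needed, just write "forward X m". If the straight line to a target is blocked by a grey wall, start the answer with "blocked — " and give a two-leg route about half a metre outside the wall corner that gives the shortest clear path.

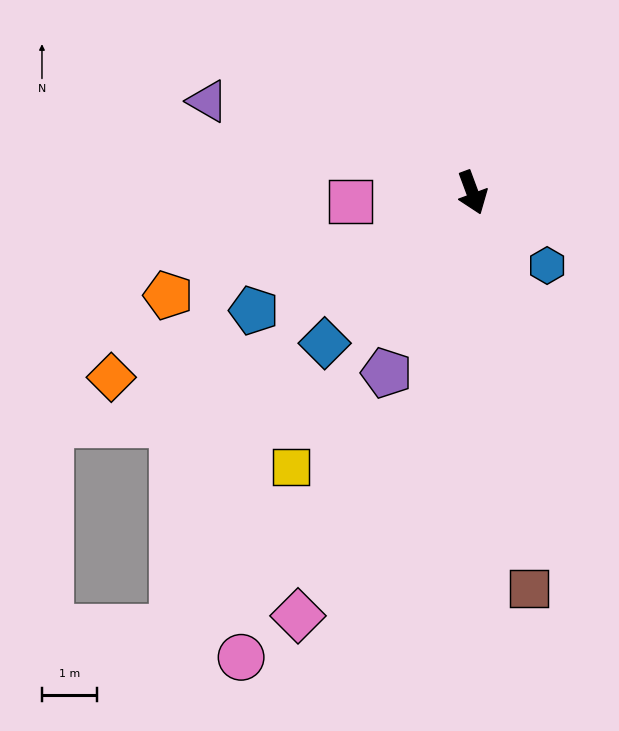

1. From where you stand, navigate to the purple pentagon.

turn right 46°, forward 3.6 m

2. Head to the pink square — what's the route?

turn right 106°, forward 2.2 m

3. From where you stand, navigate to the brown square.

turn right 12°, forward 7.2 m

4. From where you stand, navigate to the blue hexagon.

turn left 25°, forward 1.9 m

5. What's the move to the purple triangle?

turn right 129°, forward 5.1 m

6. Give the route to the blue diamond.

turn right 65°, forward 3.8 m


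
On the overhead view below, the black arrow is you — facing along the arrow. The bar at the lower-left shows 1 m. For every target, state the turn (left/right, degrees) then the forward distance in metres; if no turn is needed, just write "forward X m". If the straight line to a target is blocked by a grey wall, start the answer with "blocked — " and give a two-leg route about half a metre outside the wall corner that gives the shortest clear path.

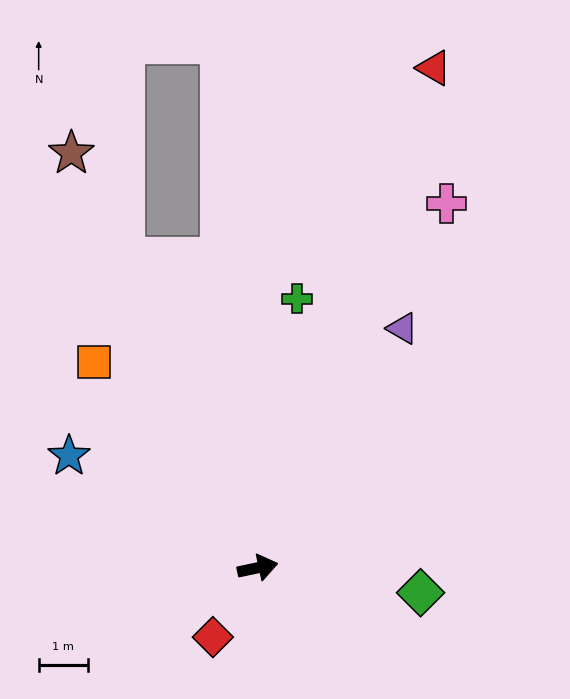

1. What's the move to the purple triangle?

turn left 47°, forward 5.7 m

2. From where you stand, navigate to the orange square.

turn left 116°, forward 5.3 m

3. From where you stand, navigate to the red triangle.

turn left 59°, forward 10.8 m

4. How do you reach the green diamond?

turn right 21°, forward 3.3 m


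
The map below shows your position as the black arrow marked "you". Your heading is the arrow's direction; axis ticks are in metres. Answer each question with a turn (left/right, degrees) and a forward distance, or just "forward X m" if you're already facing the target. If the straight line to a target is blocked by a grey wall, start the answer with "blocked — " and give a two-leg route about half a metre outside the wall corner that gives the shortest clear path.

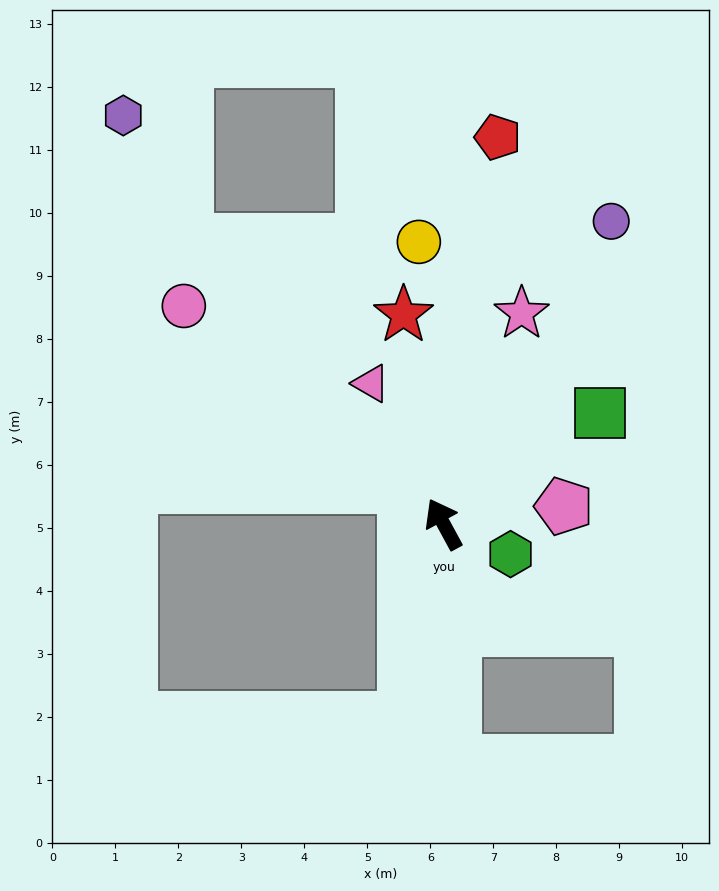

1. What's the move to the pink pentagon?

turn right 110°, forward 1.9 m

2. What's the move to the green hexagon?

turn right 143°, forward 1.2 m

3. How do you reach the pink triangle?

forward 2.5 m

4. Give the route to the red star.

turn right 18°, forward 3.4 m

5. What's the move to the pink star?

turn right 49°, forward 3.6 m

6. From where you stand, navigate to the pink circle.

turn left 22°, forward 5.4 m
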